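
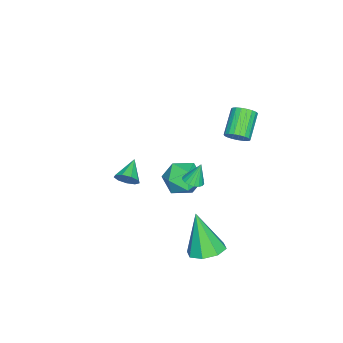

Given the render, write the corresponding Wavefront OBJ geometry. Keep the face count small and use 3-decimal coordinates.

v -1.887 1.817 1.938
v -1.55 1.56 2.348
v -2.695 1.467 3.233
v -3.033 1.723 2.822
v -1.526 1.798 2.404
v -2.671 1.705 3.288
v -1.565 2.039 2.379
v -2.71 1.946 3.263
v -1.659 2.242 2.278
v -2.805 2.148 3.162
v -1.794 2.371 2.118
v -2.939 2.277 3.002
v -1.944 2.404 1.927
v -3.089 2.311 2.811
v -2.084 2.336 1.738
v -3.23 2.242 2.622
v -2.191 2.178 1.583
v -3.336 2.084 2.468
v -2.245 1.957 1.49
v -3.39 1.864 2.374
v -2.237 1.712 1.474
v -3.382 1.619 2.359
v -2.169 1.486 1.539
v -3.314 1.392 2.423
v -2.052 1.316 1.672
v -3.197 1.223 2.556
v -1.907 1.233 1.851
v -3.052 1.14 2.736
v -1.758 1.251 2.046
v -2.903 1.158 2.93
v -1.632 1.367 2.221
v -2.777 1.274 3.106
v -1.673 -3.297 -2.365
v -1.374 -3.375 -1.839
v -2.727 -3.363 -1.775
v -1.438 -2.968 -1.908
v -1.612 -2.716 -2.191
v -1.814 -2.735 -2.555
v -1.951 -3.017 -2.83
v -1.957 -3.43 -2.888
v -1.831 -3.781 -2.701
v -1.63 -3.905 -2.357
v -1.45 -3.745 -2.017
v 0.774 1.496 -3.721
v 1.252 2.185 -3.422
v 0.446 0.844 -1.699
v 0.589 2.333 -3.481
v 0.035 1.991 -3.681
v -0.087 1.359 -3.904
v 0.296 0.808 -4.021
v 0.958 0.659 -3.961
v 1.512 1.001 -3.761
v 1.634 1.633 -3.538
v -1.565 -0.064 -1.33
v -1.065 -0.06 -1.23
v -1.775 0.224 -0.29
v -1.105 0.153 -1.298
v -1.236 0.323 -1.371
v -1.432 0.416 -1.437
v -1.654 0.415 -1.481
v -1.859 0.318 -1.496
v -2.006 0.146 -1.477
v -2.065 -0.068 -1.43
v -2.025 -0.281 -1.363
v -1.894 -0.452 -1.289
v -1.698 -0.545 -1.224
v -1.476 -0.543 -1.179
v -1.271 -0.447 -1.165
v -1.124 -0.274 -1.183
v -3.474 -0.315 -2.838
v -2.999 -0.839 -2.103
v -3.641 -1.701 -3.717
v -3.166 -2.225 -2.982
v -4.097 -1.843 -2.816
v -3.994 -0.986 -2.273
v -2.646 -1.554 -3.547
v -2.543 -0.697 -3.004
v -2.487 -1.604 -2.541
v -3.384 -1.783 -2.089
v -3.256 -0.757 -3.731
v -4.153 -0.936 -3.279
f 2 1 5
f 2 5 3
f 3 5 6
f 3 6 4
f 5 1 7
f 5 7 6
f 6 7 8
f 6 8 4
f 7 1 9
f 7 9 8
f 8 9 10
f 8 10 4
f 9 1 11
f 9 11 10
f 10 11 12
f 10 12 4
f 11 1 13
f 11 13 12
f 12 13 14
f 12 14 4
f 13 1 15
f 13 15 14
f 14 15 16
f 14 16 4
f 15 1 17
f 15 17 16
f 16 17 18
f 16 18 4
f 17 1 19
f 17 19 18
f 18 19 20
f 18 20 4
f 19 1 21
f 19 21 20
f 20 21 22
f 20 22 4
f 21 1 23
f 21 23 22
f 22 23 24
f 22 24 4
f 23 1 25
f 23 25 24
f 24 25 26
f 24 26 4
f 25 1 27
f 25 27 26
f 26 27 28
f 26 28 4
f 27 1 29
f 27 29 28
f 28 29 30
f 28 30 4
f 29 1 31
f 29 31 30
f 30 31 32
f 30 32 4
f 31 1 2
f 31 2 32
f 32 2 3
f 32 3 4
f 34 33 36
f 34 36 35
f 36 33 37
f 36 37 35
f 37 33 38
f 37 38 35
f 38 33 39
f 38 39 35
f 39 33 40
f 39 40 35
f 40 33 41
f 40 41 35
f 41 33 42
f 41 42 35
f 42 33 43
f 42 43 35
f 43 33 34
f 43 34 35
f 45 44 47
f 45 47 46
f 47 44 48
f 47 48 46
f 48 44 49
f 48 49 46
f 49 44 50
f 49 50 46
f 50 44 51
f 50 51 46
f 51 44 52
f 51 52 46
f 52 44 53
f 52 53 46
f 53 44 45
f 53 45 46
f 55 54 57
f 55 57 56
f 57 54 58
f 57 58 56
f 58 54 59
f 58 59 56
f 59 54 60
f 59 60 56
f 60 54 61
f 60 61 56
f 61 54 62
f 61 62 56
f 62 54 63
f 62 63 56
f 63 54 64
f 63 64 56
f 64 54 65
f 64 65 56
f 65 54 66
f 65 66 56
f 66 54 67
f 66 67 56
f 67 54 68
f 67 68 56
f 68 54 69
f 68 69 56
f 69 54 55
f 69 55 56
f 70 81 75
f 70 75 71
f 70 71 77
f 70 77 80
f 70 80 81
f 71 75 79
f 75 81 74
f 81 80 72
f 80 77 76
f 77 71 78
f 73 79 74
f 73 74 72
f 73 72 76
f 73 76 78
f 73 78 79
f 74 79 75
f 72 74 81
f 76 72 80
f 78 76 77
f 79 78 71



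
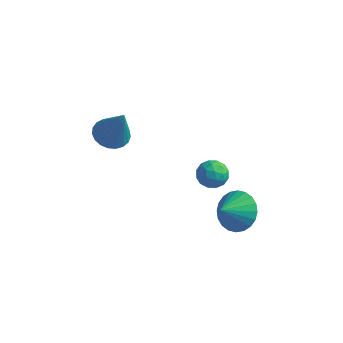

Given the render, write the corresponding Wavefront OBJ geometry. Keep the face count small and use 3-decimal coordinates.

v 0.687 -2.303 -0.965
v 1.322 -2.079 -0.696
v 1.238 -2.741 -1.904
v 1.873 -2.517 -1.635
v 1.514 -3.059 -1.313
v 1.174 -2.788 -0.733
v 1.386 -2.032 -1.867
v 1.046 -1.761 -1.287
v 1.755 -1.911 -1.254
v 1.834 -2.546 -0.912
v 0.726 -2.274 -1.688
v 0.805 -2.909 -1.346
v 0.956 -2.153 -0.748
v 1.604 -2.667 -1.852
v 1.393 -2.986 -1.663
v 1.767 -2.854 -1.505
v 0.869 -2.569 -0.769
v 1.242 -2.438 -0.612
v 1.355 -3.014 -0.974
v 1.318 -2.382 -1.988
v 1.691 -2.251 -1.831
v 0.793 -1.966 -1.095
v 1.167 -1.834 -0.937
v 1.205 -1.806 -1.626
v 1.584 -1.922 -0.918
v 1.908 -2.18 -1.47
v 1.621 -1.895 -1.606
v 1.421 -1.736 -1.265
v 1.63 -2.295 -0.717
v 1.954 -2.553 -1.269
v 1.743 -2.871 -1.08
v 1.543 -2.712 -0.738
v 1.885 -2.197 -1.045
v 0.606 -2.267 -1.331
v 0.93 -2.525 -1.883
v 1.017 -2.108 -1.862
v 0.817 -1.949 -1.52
v 0.652 -2.64 -1.13
v 0.976 -2.898 -1.682
v 1.139 -3.084 -1.335
v 0.939 -2.925 -0.994
v 0.675 -2.623 -1.555
v 2.388 -2.279 -3.427
v 2.804 -1.769 -2.66
v 2.092 -3.201 -2.653
v 2.432 -1.639 -2.646
v 2.054 -1.606 -2.752
v 1.726 -1.675 -2.96
v 1.5 -1.836 -3.239
v 1.408 -2.065 -3.546
v 1.466 -2.326 -3.836
v 1.664 -2.58 -4.063
v 1.972 -2.788 -4.193
v 2.344 -2.918 -4.207
v 2.722 -2.951 -4.102
v 3.05 -2.882 -3.894
v 3.276 -2.721 -3.615
v 3.368 -2.492 -3.307
v 3.31 -2.231 -3.017
v 3.112 -1.977 -2.79
v -2.762 -3.694 0.558
v -2.054 -3.932 0.22
v -1.978 -3.926 2.362
v -2.01 -3.595 0.245
v -2.097 -3.275 0.324
v -2.298 -3.027 0.443
v -2.58 -2.894 0.582
v -2.893 -2.9 0.718
v -3.183 -3.043 0.825
v -3.401 -3.299 0.887
v -3.507 -3.622 0.891
v -3.485 -3.958 0.838
v -3.338 -4.249 0.737
v -3.091 -4.443 0.605
v -2.787 -4.508 0.464
v -2.479 -4.432 0.34
v -2.219 -4.228 0.254
f 1 38 17
f 38 12 41
f 17 41 6
f 38 41 17
f 1 17 13
f 17 6 18
f 13 18 2
f 17 18 13
f 1 13 22
f 13 2 23
f 22 23 8
f 13 23 22
f 1 22 34
f 22 8 37
f 34 37 11
f 22 37 34
f 1 34 38
f 34 11 42
f 38 42 12
f 34 42 38
f 2 18 29
f 18 6 32
f 29 32 10
f 18 32 29
f 6 41 19
f 41 12 40
f 19 40 5
f 41 40 19
f 12 42 39
f 42 11 35
f 39 35 3
f 42 35 39
f 11 37 36
f 37 8 24
f 36 24 7
f 37 24 36
f 8 23 28
f 23 2 25
f 28 25 9
f 23 25 28
f 4 30 16
f 30 10 31
f 16 31 5
f 30 31 16
f 4 16 14
f 16 5 15
f 14 15 3
f 16 15 14
f 4 14 21
f 14 3 20
f 21 20 7
f 14 20 21
f 4 21 26
f 21 7 27
f 26 27 9
f 21 27 26
f 4 26 30
f 26 9 33
f 30 33 10
f 26 33 30
f 5 31 19
f 31 10 32
f 19 32 6
f 31 32 19
f 3 15 39
f 15 5 40
f 39 40 12
f 15 40 39
f 7 20 36
f 20 3 35
f 36 35 11
f 20 35 36
f 9 27 28
f 27 7 24
f 28 24 8
f 27 24 28
f 10 33 29
f 33 9 25
f 29 25 2
f 33 25 29
f 44 43 46
f 44 46 45
f 46 43 47
f 46 47 45
f 47 43 48
f 47 48 45
f 48 43 49
f 48 49 45
f 49 43 50
f 49 50 45
f 50 43 51
f 50 51 45
f 51 43 52
f 51 52 45
f 52 43 53
f 52 53 45
f 53 43 54
f 53 54 45
f 54 43 55
f 54 55 45
f 55 43 56
f 55 56 45
f 56 43 57
f 56 57 45
f 57 43 58
f 57 58 45
f 58 43 59
f 58 59 45
f 59 43 60
f 59 60 45
f 60 43 44
f 60 44 45
f 62 61 64
f 62 64 63
f 64 61 65
f 64 65 63
f 65 61 66
f 65 66 63
f 66 61 67
f 66 67 63
f 67 61 68
f 67 68 63
f 68 61 69
f 68 69 63
f 69 61 70
f 69 70 63
f 70 61 71
f 70 71 63
f 71 61 72
f 71 72 63
f 72 61 73
f 72 73 63
f 73 61 74
f 73 74 63
f 74 61 75
f 74 75 63
f 75 61 76
f 75 76 63
f 76 61 77
f 76 77 63
f 77 61 62
f 77 62 63



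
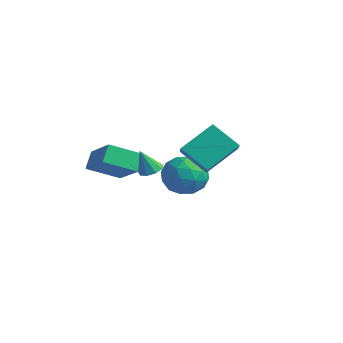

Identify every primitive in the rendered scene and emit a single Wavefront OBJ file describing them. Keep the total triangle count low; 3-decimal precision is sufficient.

v 4.018 -0.39 -0.802
v 2.825 -0.823 0.155
v 4.306 1.141 0.25
v 3.113 0.708 1.207
v 4.667 -0.908 -0.227
v 3.474 -1.341 0.73
v 4.955 0.623 0.825
v 3.762 0.19 1.782
v -1.033 3.358 -4.484
v -0.459 3.674 -3.506
v -1.041 1.546 -3.894
v -0.467 1.862 -2.916
v -1.584 2.198 -3.077
v -1.579 3.317 -3.442
v 0.079 1.903 -3.958
v 0.084 3.022 -4.323
v 0.229 2.775 -3.181
v -0.799 2.957 -2.636
v -0.701 2.263 -4.764
v -1.729 2.445 -4.219
v -0.745 3.675 -4.047
v -0.755 1.545 -3.353
v -1.412 1.742 -3.447
v -1.074 1.928 -2.873
v -1.404 3.465 -4.009
v -1.066 3.651 -3.434
v -1.728 2.783 -3.182
v -0.434 1.569 -3.966
v -0.096 1.755 -3.391
v -0.426 3.292 -4.527
v -0.088 3.478 -3.953
v 0.228 2.437 -4.218
v -0.003 3.332 -3.281
v -0.008 2.267 -2.934
v 0.313 2.291 -3.547
v 0.316 2.949 -3.762
v -0.607 3.439 -2.961
v -0.612 2.374 -2.614
v -1.269 2.572 -2.708
v -1.266 3.23 -2.923
v -0.203 2.911 -2.77
v -0.888 2.846 -4.786
v -0.893 1.781 -4.439
v -0.234 1.99 -4.477
v -0.231 2.648 -4.692
v -1.492 2.953 -4.466
v -1.497 1.888 -4.119
v -1.816 2.271 -3.638
v -1.813 2.929 -3.853
v -1.297 2.309 -4.63
v 1.054 -3.554 -0.243
v 0.711 -2.951 0.477
v -0.651 -3.145 -1.399
v -0.994 -2.541 -0.679
v 1.834 -2.279 -0.941
v 1.491 -1.675 -0.221
v 0.129 -1.869 -2.097
v -0.214 -1.266 -1.377
v 3.124 -2.673 -0.22
v 3.623 -2.482 -0.052
v 2.896 -3.067 0.9
v 3.358 -2.209 -0.01
v 2.983 -2.153 -0.066
v 2.675 -2.34 -0.195
v 2.576 -2.682 -0.335
v 2.734 -3.02 -0.422
v 3.075 -3.195 -0.415
v 3.438 -3.126 -0.316
v 3.655 -2.845 -0.173
f 2 4 1
f 5 2 1
f 1 4 3
f 3 5 1
f 2 8 4
f 6 2 5
f 6 8 2
f 4 8 3
f 7 5 3
f 3 8 7
f 7 6 5
f 8 6 7
f 9 46 25
f 46 20 49
f 25 49 14
f 46 49 25
f 9 25 21
f 25 14 26
f 21 26 10
f 25 26 21
f 9 21 30
f 21 10 31
f 30 31 16
f 21 31 30
f 9 30 42
f 30 16 45
f 42 45 19
f 30 45 42
f 9 42 46
f 42 19 50
f 46 50 20
f 42 50 46
f 10 26 37
f 26 14 40
f 37 40 18
f 26 40 37
f 14 49 27
f 49 20 48
f 27 48 13
f 49 48 27
f 20 50 47
f 50 19 43
f 47 43 11
f 50 43 47
f 19 45 44
f 45 16 32
f 44 32 15
f 45 32 44
f 16 31 36
f 31 10 33
f 36 33 17
f 31 33 36
f 12 38 24
f 38 18 39
f 24 39 13
f 38 39 24
f 12 24 22
f 24 13 23
f 22 23 11
f 24 23 22
f 12 22 29
f 22 11 28
f 29 28 15
f 22 28 29
f 12 29 34
f 29 15 35
f 34 35 17
f 29 35 34
f 12 34 38
f 34 17 41
f 38 41 18
f 34 41 38
f 13 39 27
f 39 18 40
f 27 40 14
f 39 40 27
f 11 23 47
f 23 13 48
f 47 48 20
f 23 48 47
f 15 28 44
f 28 11 43
f 44 43 19
f 28 43 44
f 17 35 36
f 35 15 32
f 36 32 16
f 35 32 36
f 18 41 37
f 41 17 33
f 37 33 10
f 41 33 37
f 52 54 51
f 55 52 51
f 51 54 53
f 53 55 51
f 52 58 54
f 56 52 55
f 56 58 52
f 54 58 53
f 57 55 53
f 53 58 57
f 57 56 55
f 58 56 57
f 60 59 62
f 60 62 61
f 62 59 63
f 62 63 61
f 63 59 64
f 63 64 61
f 64 59 65
f 64 65 61
f 65 59 66
f 65 66 61
f 66 59 67
f 66 67 61
f 67 59 68
f 67 68 61
f 68 59 69
f 68 69 61
f 69 59 60
f 69 60 61



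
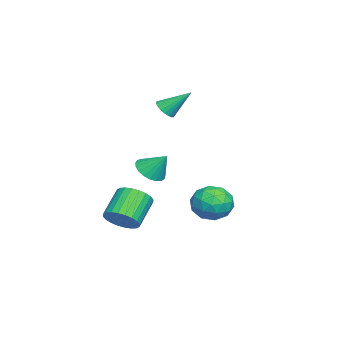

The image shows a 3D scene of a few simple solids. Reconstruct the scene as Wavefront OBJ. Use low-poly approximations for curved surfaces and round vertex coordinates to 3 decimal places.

v -2.614 -1.971 2.956
v -2.314 -2.334 3.374
v -2.686 -0.729 4.084
v -2.114 -2.213 3.254
v -2.002 -2.051 3.083
v -1.995 -1.874 2.889
v -2.095 -1.715 2.707
v -2.284 -1.599 2.568
v -2.531 -1.549 2.496
v -2.792 -1.571 2.503
v -3.022 -1.662 2.589
v -3.181 -1.807 2.738
v -3.243 -1.98 2.925
v -3.195 -2.152 3.117
v -3.047 -2.292 3.281
v -2.824 -2.377 3.389
v -2.565 -2.392 3.422
v 3.03 2.073 -1.155
v 3.73 2.278 -0.411
v 3.21 0.422 -0.869
v 3.91 0.627 -0.125
v 2.908 0.872 0.021
v 2.797 1.892 -0.156
v 4.143 0.808 -1.124
v 4.032 1.828 -1.301
v 4.417 1.496 -0.392
v 3.655 1.536 0.315
v 3.285 1.164 -1.595
v 2.523 1.204 -0.888
v 3.364 2.32 -0.808
v 3.576 0.38 -0.472
v 2.987 0.524 -0.386
v 3.398 0.644 0.051
v 2.816 2.093 -0.658
v 3.227 2.214 -0.221
v 2.745 1.388 0.033
v 3.713 0.486 -1.059
v 4.124 0.607 -0.622
v 3.542 2.056 -1.331
v 3.953 2.176 -0.894
v 4.195 1.312 -1.313
v 4.18 1.981 -0.36
v 4.285 1.011 -0.192
v 4.422 1.117 -0.779
v 4.357 1.717 -0.883
v 3.731 2.004 0.056
v 3.837 1.034 0.224
v 3.248 1.178 0.309
v 3.183 1.778 0.206
v 4.135 1.545 0.067
v 3.103 1.666 -1.504
v 3.209 0.696 -1.336
v 3.757 0.922 -1.486
v 3.692 1.522 -1.589
v 2.655 1.689 -1.088
v 2.76 0.719 -0.92
v 2.583 0.983 -0.397
v 2.518 1.583 -0.501
v 2.805 1.155 -1.347
v 2.041 -3.077 -2.603
v 2.576 -2.46 -2.201
v 1.314 -2.087 -1.094
v 0.779 -2.703 -1.497
v 2.417 -2.263 -2.449
v 1.155 -1.889 -1.343
v 2.201 -2.189 -2.721
v 0.938 -1.815 -1.614
v 1.961 -2.25 -2.975
v 0.698 -1.876 -1.868
v 1.732 -2.437 -3.172
v 0.47 -2.064 -2.066
v 1.551 -2.722 -3.283
v 0.288 -2.348 -2.176
v 1.444 -3.06 -3.29
v 0.182 -2.687 -2.183
v 1.429 -3.402 -3.193
v 0.166 -3.028 -2.086
v 1.506 -3.693 -3.006
v 0.244 -3.32 -1.899
v 1.665 -3.891 -2.757
v 0.403 -3.517 -1.651
v 1.882 -3.965 -2.486
v 0.619 -3.591 -1.379
v 2.122 -3.904 -2.232
v 0.859 -3.53 -1.125
v 2.35 -3.716 -2.034
v 1.088 -3.343 -0.928
v 2.532 -3.432 -1.924
v 1.269 -3.058 -0.817
v 2.638 -3.093 -1.917
v 1.376 -2.72 -0.81
v 2.654 -2.752 -2.014
v 1.391 -2.378 -0.907
v 0.568 -2.027 0.11
v 1.074 -2.6 0.458
v 0.812 -1.193 1.13
v 1.296 -2.42 0.257
v 1.392 -2.171 0.031
v 1.346 -1.898 -0.181
v 1.165 -1.647 -0.343
v 0.881 -1.462 -0.427
v 0.543 -1.374 -0.418
v 0.209 -1.399 -0.318
v -0.062 -1.533 -0.143
v -0.225 -1.752 0.075
v -0.25 -2.019 0.299
v -0.134 -2.287 0.49
v 0.103 -2.51 0.616
v 0.421 -2.65 0.654
v 0.765 -2.682 0.598
f 2 1 4
f 2 4 3
f 4 1 5
f 4 5 3
f 5 1 6
f 5 6 3
f 6 1 7
f 6 7 3
f 7 1 8
f 7 8 3
f 8 1 9
f 8 9 3
f 9 1 10
f 9 10 3
f 10 1 11
f 10 11 3
f 11 1 12
f 11 12 3
f 12 1 13
f 12 13 3
f 13 1 14
f 13 14 3
f 14 1 15
f 14 15 3
f 15 1 16
f 15 16 3
f 16 1 17
f 16 17 3
f 17 1 2
f 17 2 3
f 18 55 34
f 55 29 58
f 34 58 23
f 55 58 34
f 18 34 30
f 34 23 35
f 30 35 19
f 34 35 30
f 18 30 39
f 30 19 40
f 39 40 25
f 30 40 39
f 18 39 51
f 39 25 54
f 51 54 28
f 39 54 51
f 18 51 55
f 51 28 59
f 55 59 29
f 51 59 55
f 19 35 46
f 35 23 49
f 46 49 27
f 35 49 46
f 23 58 36
f 58 29 57
f 36 57 22
f 58 57 36
f 29 59 56
f 59 28 52
f 56 52 20
f 59 52 56
f 28 54 53
f 54 25 41
f 53 41 24
f 54 41 53
f 25 40 45
f 40 19 42
f 45 42 26
f 40 42 45
f 21 47 33
f 47 27 48
f 33 48 22
f 47 48 33
f 21 33 31
f 33 22 32
f 31 32 20
f 33 32 31
f 21 31 38
f 31 20 37
f 38 37 24
f 31 37 38
f 21 38 43
f 38 24 44
f 43 44 26
f 38 44 43
f 21 43 47
f 43 26 50
f 47 50 27
f 43 50 47
f 22 48 36
f 48 27 49
f 36 49 23
f 48 49 36
f 20 32 56
f 32 22 57
f 56 57 29
f 32 57 56
f 24 37 53
f 37 20 52
f 53 52 28
f 37 52 53
f 26 44 45
f 44 24 41
f 45 41 25
f 44 41 45
f 27 50 46
f 50 26 42
f 46 42 19
f 50 42 46
f 61 60 64
f 61 64 62
f 62 64 65
f 62 65 63
f 64 60 66
f 64 66 65
f 65 66 67
f 65 67 63
f 66 60 68
f 66 68 67
f 67 68 69
f 67 69 63
f 68 60 70
f 68 70 69
f 69 70 71
f 69 71 63
f 70 60 72
f 70 72 71
f 71 72 73
f 71 73 63
f 72 60 74
f 72 74 73
f 73 74 75
f 73 75 63
f 74 60 76
f 74 76 75
f 75 76 77
f 75 77 63
f 76 60 78
f 76 78 77
f 77 78 79
f 77 79 63
f 78 60 80
f 78 80 79
f 79 80 81
f 79 81 63
f 80 60 82
f 80 82 81
f 81 82 83
f 81 83 63
f 82 60 84
f 82 84 83
f 83 84 85
f 83 85 63
f 84 60 86
f 84 86 85
f 85 86 87
f 85 87 63
f 86 60 88
f 86 88 87
f 87 88 89
f 87 89 63
f 88 60 90
f 88 90 89
f 89 90 91
f 89 91 63
f 90 60 92
f 90 92 91
f 91 92 93
f 91 93 63
f 92 60 61
f 92 61 93
f 93 61 62
f 93 62 63
f 95 94 97
f 95 97 96
f 97 94 98
f 97 98 96
f 98 94 99
f 98 99 96
f 99 94 100
f 99 100 96
f 100 94 101
f 100 101 96
f 101 94 102
f 101 102 96
f 102 94 103
f 102 103 96
f 103 94 104
f 103 104 96
f 104 94 105
f 104 105 96
f 105 94 106
f 105 106 96
f 106 94 107
f 106 107 96
f 107 94 108
f 107 108 96
f 108 94 109
f 108 109 96
f 109 94 110
f 109 110 96
f 110 94 95
f 110 95 96



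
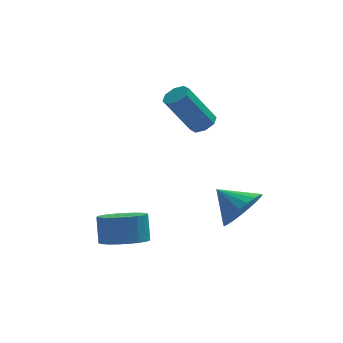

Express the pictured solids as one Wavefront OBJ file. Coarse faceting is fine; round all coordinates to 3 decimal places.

v -2.862 -2.21 -3.158
v -2.127 -2.7 -2.9
v -2.144 -2.18 -1.864
v -2.878 -1.69 -2.122
v -1.965 -2.389 -3.054
v -1.982 -1.869 -2.017
v -1.959 -2.047 -3.226
v -1.975 -1.527 -2.189
v -2.108 -1.734 -3.385
v -2.125 -1.213 -2.349
v -2.388 -1.502 -3.506
v -2.405 -0.982 -2.47
v -2.75 -1.393 -3.567
v -2.766 -0.873 -2.53
v -3.131 -1.426 -3.556
v -3.148 -0.905 -2.52
v -3.465 -1.594 -3.478
v -3.482 -1.073 -2.441
v -3.695 -1.868 -3.343
v -3.712 -1.348 -2.307
v -3.781 -2.202 -3.177
v -3.798 -1.682 -2.141
v -3.708 -2.537 -3.008
v -3.725 -2.017 -1.971
v -3.489 -2.816 -2.864
v -3.506 -2.295 -1.828
v -3.161 -2.99 -2.772
v -3.178 -2.469 -1.735
v -2.781 -3.029 -2.746
v -2.798 -2.508 -1.709
v -2.415 -2.926 -2.792
v -2.432 -2.406 -1.755
v 0.566 2.338 0.139
v 0.913 2.731 0.386
v -0.139 2.616 2.048
v -0.486 2.222 1.801
v 0.566 2.916 0.18
v -0.485 2.801 1.841
v 0.219 2.762 -0.051
v -0.832 2.647 1.611
v 0.075 2.36 -0.17
v -0.976 2.244 1.492
v 0.219 1.944 -0.108
v -0.833 1.829 1.554
v 0.565 1.759 0.099
v -0.486 1.644 1.76
v 0.912 1.913 0.329
v -0.139 1.798 1.991
v 1.056 2.316 0.448
v 0.005 2.2 2.11
v 1.523 -1.298 -2.434
v 2.137 -1.345 -1.634
v 0.657 -0.542 -1.726
v 2.276 -1.001 -1.831
v 2.285 -0.709 -2.132
v 2.162 -0.518 -2.485
v 1.929 -0.462 -2.83
v 1.625 -0.551 -3.106
v 1.304 -0.769 -3.266
v 1.02 -1.079 -3.282
v 0.824 -1.426 -3.152
v 0.748 -1.751 -2.897
v 0.806 -1.998 -2.562
v 0.988 -2.124 -2.205
v 1.263 -2.107 -1.888
v 1.582 -1.95 -1.665
v 1.891 -1.681 -1.575
f 2 1 5
f 2 5 3
f 3 5 6
f 3 6 4
f 5 1 7
f 5 7 6
f 6 7 8
f 6 8 4
f 7 1 9
f 7 9 8
f 8 9 10
f 8 10 4
f 9 1 11
f 9 11 10
f 10 11 12
f 10 12 4
f 11 1 13
f 11 13 12
f 12 13 14
f 12 14 4
f 13 1 15
f 13 15 14
f 14 15 16
f 14 16 4
f 15 1 17
f 15 17 16
f 16 17 18
f 16 18 4
f 17 1 19
f 17 19 18
f 18 19 20
f 18 20 4
f 19 1 21
f 19 21 20
f 20 21 22
f 20 22 4
f 21 1 23
f 21 23 22
f 22 23 24
f 22 24 4
f 23 1 25
f 23 25 24
f 24 25 26
f 24 26 4
f 25 1 27
f 25 27 26
f 26 27 28
f 26 28 4
f 27 1 29
f 27 29 28
f 28 29 30
f 28 30 4
f 29 1 31
f 29 31 30
f 30 31 32
f 30 32 4
f 31 1 2
f 31 2 32
f 32 2 3
f 32 3 4
f 34 33 37
f 34 37 35
f 35 37 38
f 35 38 36
f 37 33 39
f 37 39 38
f 38 39 40
f 38 40 36
f 39 33 41
f 39 41 40
f 40 41 42
f 40 42 36
f 41 33 43
f 41 43 42
f 42 43 44
f 42 44 36
f 43 33 45
f 43 45 44
f 44 45 46
f 44 46 36
f 45 33 47
f 45 47 46
f 46 47 48
f 46 48 36
f 47 33 49
f 47 49 48
f 48 49 50
f 48 50 36
f 49 33 34
f 49 34 50
f 50 34 35
f 50 35 36
f 52 51 54
f 52 54 53
f 54 51 55
f 54 55 53
f 55 51 56
f 55 56 53
f 56 51 57
f 56 57 53
f 57 51 58
f 57 58 53
f 58 51 59
f 58 59 53
f 59 51 60
f 59 60 53
f 60 51 61
f 60 61 53
f 61 51 62
f 61 62 53
f 62 51 63
f 62 63 53
f 63 51 64
f 63 64 53
f 64 51 65
f 64 65 53
f 65 51 66
f 65 66 53
f 66 51 67
f 66 67 53
f 67 51 52
f 67 52 53



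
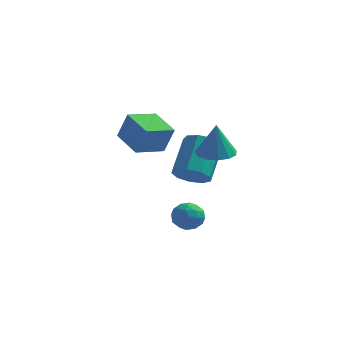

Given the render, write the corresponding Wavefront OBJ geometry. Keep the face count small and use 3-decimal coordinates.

v 3.86 0.011 2.022
v 4.719 -0.032 1.998
v 3.9 -0.091 3.618
v 4.606 0.439 2.031
v 4.257 0.773 2.061
v 3.782 0.866 2.079
v 3.332 0.687 2.079
v 3.049 0.294 2.06
v 3.024 -0.189 2.03
v 3.264 -0.608 1.997
v 3.694 -0.831 1.972
v 4.176 -0.786 1.963
v 4.558 -0.488 1.972
v 2.587 0.759 0.148
v 2.911 1.283 -0.452
v 2.937 2.805 0.892
v 2.613 2.281 1.492
v 2.323 1.304 -0.463
v 2.35 2.825 0.881
v 1.858 1.069 -0.188
v 1.885 2.591 1.155
v 1.735 0.69 0.244
v 1.762 2.211 1.587
v 2.01 0.343 0.631
v 2.036 1.864 1.975
v 2.555 0.191 0.793
v 2.581 1.712 2.136
v 3.114 0.305 0.653
v 3.141 1.826 1.996
v 3.427 0.631 0.276
v 3.454 2.153 1.62
v 3.347 1.018 -0.16
v 3.374 2.539 1.184
v -0.391 2.272 0.468
v 0.098 2.248 1.801
v -1.575 3.248 0.919
v -1.087 3.224 2.253
v 0.487 3.476 0.167
v 0.975 3.452 1.501
v -0.698 4.452 0.619
v -0.209 4.428 1.952
v 2.111 2.158 -3.294
v 2.504 2.324 -2.643
v 1.796 1.036 -2.817
v 2.189 1.202 -2.166
v 1.533 1.585 -2.333
v 1.727 2.279 -2.628
v 2.573 1.081 -2.832
v 2.767 1.775 -3.127
v 2.789 1.659 -2.358
v 2.147 1.971 -2.049
v 2.153 1.389 -3.411
v 1.511 1.701 -3.102
v 2.335 2.339 -3.011
v 1.965 1.021 -2.449
v 1.579 1.246 -2.547
v 1.81 1.344 -2.165
v 1.878 2.313 -3.001
v 2.109 2.411 -2.619
v 1.539 1.976 -2.437
v 2.191 0.949 -2.841
v 2.422 1.047 -2.459
v 2.49 2.016 -3.295
v 2.721 2.114 -2.913
v 2.761 1.384 -3.023
v 2.734 2.046 -2.46
v 2.549 1.387 -2.18
v 2.774 1.316 -2.571
v 2.889 1.723 -2.745
v 2.356 2.229 -2.279
v 2.171 1.57 -1.999
v 1.785 1.795 -2.097
v 1.899 2.203 -2.27
v 2.524 1.838 -2.111
v 2.129 1.79 -3.461
v 1.944 1.131 -3.181
v 2.401 1.157 -3.19
v 2.515 1.565 -3.363
v 1.751 1.973 -3.28
v 1.566 1.314 -3
v 1.411 1.637 -2.715
v 1.526 2.044 -2.889
v 1.776 1.522 -3.349
f 2 1 4
f 2 4 3
f 4 1 5
f 4 5 3
f 5 1 6
f 5 6 3
f 6 1 7
f 6 7 3
f 7 1 8
f 7 8 3
f 8 1 9
f 8 9 3
f 9 1 10
f 9 10 3
f 10 1 11
f 10 11 3
f 11 1 12
f 11 12 3
f 12 1 13
f 12 13 3
f 13 1 2
f 13 2 3
f 15 14 18
f 15 18 16
f 16 18 19
f 16 19 17
f 18 14 20
f 18 20 19
f 19 20 21
f 19 21 17
f 20 14 22
f 20 22 21
f 21 22 23
f 21 23 17
f 22 14 24
f 22 24 23
f 23 24 25
f 23 25 17
f 24 14 26
f 24 26 25
f 25 26 27
f 25 27 17
f 26 14 28
f 26 28 27
f 27 28 29
f 27 29 17
f 28 14 30
f 28 30 29
f 29 30 31
f 29 31 17
f 30 14 32
f 30 32 31
f 31 32 33
f 31 33 17
f 32 14 15
f 32 15 33
f 33 15 16
f 33 16 17
f 35 37 34
f 38 35 34
f 34 37 36
f 36 38 34
f 35 41 37
f 39 35 38
f 39 41 35
f 37 41 36
f 40 38 36
f 36 41 40
f 40 39 38
f 41 39 40
f 42 79 58
f 79 53 82
f 58 82 47
f 79 82 58
f 42 58 54
f 58 47 59
f 54 59 43
f 58 59 54
f 42 54 63
f 54 43 64
f 63 64 49
f 54 64 63
f 42 63 75
f 63 49 78
f 75 78 52
f 63 78 75
f 42 75 79
f 75 52 83
f 79 83 53
f 75 83 79
f 43 59 70
f 59 47 73
f 70 73 51
f 59 73 70
f 47 82 60
f 82 53 81
f 60 81 46
f 82 81 60
f 53 83 80
f 83 52 76
f 80 76 44
f 83 76 80
f 52 78 77
f 78 49 65
f 77 65 48
f 78 65 77
f 49 64 69
f 64 43 66
f 69 66 50
f 64 66 69
f 45 71 57
f 71 51 72
f 57 72 46
f 71 72 57
f 45 57 55
f 57 46 56
f 55 56 44
f 57 56 55
f 45 55 62
f 55 44 61
f 62 61 48
f 55 61 62
f 45 62 67
f 62 48 68
f 67 68 50
f 62 68 67
f 45 67 71
f 67 50 74
f 71 74 51
f 67 74 71
f 46 72 60
f 72 51 73
f 60 73 47
f 72 73 60
f 44 56 80
f 56 46 81
f 80 81 53
f 56 81 80
f 48 61 77
f 61 44 76
f 77 76 52
f 61 76 77
f 50 68 69
f 68 48 65
f 69 65 49
f 68 65 69
f 51 74 70
f 74 50 66
f 70 66 43
f 74 66 70



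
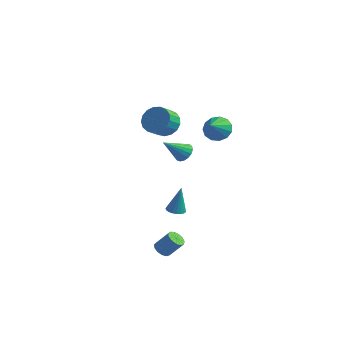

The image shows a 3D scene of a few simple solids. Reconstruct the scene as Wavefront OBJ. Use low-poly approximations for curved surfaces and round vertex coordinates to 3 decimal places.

v -1.13 2.391 1.689
v -0.178 2.425 1.869
v -0.277 1.482 2.572
v -1.23 1.449 2.391
v -0.363 2.692 2.201
v -0.463 1.749 2.903
v -0.724 2.89 2.415
v -0.824 1.947 3.118
v -1.178 2.973 2.463
v -1.278 2.031 3.166
v -1.621 2.924 2.334
v -1.721 1.981 3.036
v -1.952 2.753 2.057
v -2.052 1.81 2.759
v -2.094 2.498 1.695
v -2.194 1.556 2.398
v -2.016 2.22 1.332
v -2.116 1.277 2.035
v -1.734 1.98 1.051
v -1.834 1.037 1.753
v -1.314 1.835 0.916
v -1.414 0.892 1.618
v -0.852 1.817 0.958
v -0.952 0.875 1.66
v -0.454 1.931 1.167
v -0.554 0.988 1.87
v -0.21 2.15 1.496
v -0.31 1.207 2.198
v 2.778 -2.591 -1.718
v 3.135 -3.035 -1.683
v 2.962 -2.309 -0.022
v 3.283 -2.856 -1.729
v 3.344 -2.631 -1.773
v 3.308 -2.399 -1.808
v 3.179 -2.201 -1.827
v 2.982 -2.07 -1.827
v 2.749 -2.029 -1.809
v 2.521 -2.086 -1.775
v 2.338 -2.229 -1.731
v 2.231 -2.436 -1.685
v 2.218 -2.669 -1.645
v 2.303 -2.889 -1.618
v 2.469 -3.057 -1.607
v 2.689 -3.145 -1.617
v 2.924 -3.137 -1.643
v -1.275 4.544 -1.887
v -0.904 4.851 -1.365
v -2.005 3.396 -0.693
v -1.195 5.027 -1.373
v -1.504 5.093 -1.499
v -1.76 5.033 -1.714
v -1.905 4.861 -1.968
v -1.906 4.616 -2.204
v -1.762 4.355 -2.367
v -1.507 4.137 -2.42
v -1.198 4.012 -2.351
v -0.907 4.01 -2.176
v -0.7 4.129 -1.934
v -0.625 4.344 -1.682
v -0.699 4.604 -1.476
v 2.713 -3.867 -4.264
v 3.018 -4.343 -4.339
v 3.752 -4.028 -3.352
v 3.447 -3.553 -3.276
v 3.159 -4.115 -4.517
v 3.894 -3.801 -3.529
v 3.159 -3.809 -4.614
v 3.893 -3.495 -3.626
v 3.017 -3.521 -4.6
v 3.751 -3.207 -3.612
v 2.778 -3.343 -4.479
v 3.512 -3.029 -3.492
v 2.519 -3.332 -4.29
v 3.253 -3.017 -3.302
v 2.321 -3.49 -4.092
v 3.055 -3.176 -3.105
v 2.248 -3.768 -3.949
v 2.982 -3.454 -2.962
v 2.322 -4.078 -3.906
v 3.056 -3.763 -2.919
v 2.521 -4.32 -3.976
v 3.255 -4.006 -2.989
v 2.78 -4.419 -4.138
v 3.514 -4.105 -3.15
v 3.128 1.15 3.098
v 3.988 1.276 3.057
v 3.332 0.03 3.962
v 3.827 1.54 3.438
v 3.445 1.681 3.71
v 2.962 1.653 3.789
v 2.531 1.465 3.648
v 2.29 1.178 3.332
v 2.315 0.882 2.942
v 2.598 0.671 2.602
v 3.049 0.612 2.419
v 3.525 0.724 2.451
v 3.875 0.972 2.689
f 2 1 5
f 2 5 3
f 3 5 6
f 3 6 4
f 5 1 7
f 5 7 6
f 6 7 8
f 6 8 4
f 7 1 9
f 7 9 8
f 8 9 10
f 8 10 4
f 9 1 11
f 9 11 10
f 10 11 12
f 10 12 4
f 11 1 13
f 11 13 12
f 12 13 14
f 12 14 4
f 13 1 15
f 13 15 14
f 14 15 16
f 14 16 4
f 15 1 17
f 15 17 16
f 16 17 18
f 16 18 4
f 17 1 19
f 17 19 18
f 18 19 20
f 18 20 4
f 19 1 21
f 19 21 20
f 20 21 22
f 20 22 4
f 21 1 23
f 21 23 22
f 22 23 24
f 22 24 4
f 23 1 25
f 23 25 24
f 24 25 26
f 24 26 4
f 25 1 27
f 25 27 26
f 26 27 28
f 26 28 4
f 27 1 2
f 27 2 28
f 28 2 3
f 28 3 4
f 30 29 32
f 30 32 31
f 32 29 33
f 32 33 31
f 33 29 34
f 33 34 31
f 34 29 35
f 34 35 31
f 35 29 36
f 35 36 31
f 36 29 37
f 36 37 31
f 37 29 38
f 37 38 31
f 38 29 39
f 38 39 31
f 39 29 40
f 39 40 31
f 40 29 41
f 40 41 31
f 41 29 42
f 41 42 31
f 42 29 43
f 42 43 31
f 43 29 44
f 43 44 31
f 44 29 45
f 44 45 31
f 45 29 30
f 45 30 31
f 47 46 49
f 47 49 48
f 49 46 50
f 49 50 48
f 50 46 51
f 50 51 48
f 51 46 52
f 51 52 48
f 52 46 53
f 52 53 48
f 53 46 54
f 53 54 48
f 54 46 55
f 54 55 48
f 55 46 56
f 55 56 48
f 56 46 57
f 56 57 48
f 57 46 58
f 57 58 48
f 58 46 59
f 58 59 48
f 59 46 60
f 59 60 48
f 60 46 47
f 60 47 48
f 62 61 65
f 62 65 63
f 63 65 66
f 63 66 64
f 65 61 67
f 65 67 66
f 66 67 68
f 66 68 64
f 67 61 69
f 67 69 68
f 68 69 70
f 68 70 64
f 69 61 71
f 69 71 70
f 70 71 72
f 70 72 64
f 71 61 73
f 71 73 72
f 72 73 74
f 72 74 64
f 73 61 75
f 73 75 74
f 74 75 76
f 74 76 64
f 75 61 77
f 75 77 76
f 76 77 78
f 76 78 64
f 77 61 79
f 77 79 78
f 78 79 80
f 78 80 64
f 79 61 81
f 79 81 80
f 80 81 82
f 80 82 64
f 81 61 83
f 81 83 82
f 82 83 84
f 82 84 64
f 83 61 62
f 83 62 84
f 84 62 63
f 84 63 64
f 86 85 88
f 86 88 87
f 88 85 89
f 88 89 87
f 89 85 90
f 89 90 87
f 90 85 91
f 90 91 87
f 91 85 92
f 91 92 87
f 92 85 93
f 92 93 87
f 93 85 94
f 93 94 87
f 94 85 95
f 94 95 87
f 95 85 96
f 95 96 87
f 96 85 97
f 96 97 87
f 97 85 86
f 97 86 87



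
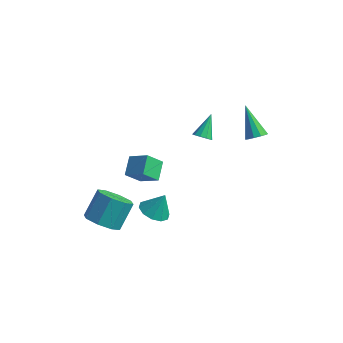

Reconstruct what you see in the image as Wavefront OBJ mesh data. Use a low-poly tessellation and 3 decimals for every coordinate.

v -2.318 -2.285 -0.6
v -1.2 -2.34 0.082
v -2.608 -1.264 -0.041
v -1.491 -1.318 0.64
v -1.749 -1.642 -1.48
v -0.632 -1.696 -0.799
v -2.04 -0.62 -0.922
v -0.922 -0.675 -0.24
v -2.827 -3.934 -3.576
v -2.238 -3.332 -4.219
v -2.063 -2.144 -2.947
v -2.653 -2.746 -2.304
v -3.029 -3.16 -4.272
v -2.855 -1.972 -2.999
v -3.702 -3.442 -3.917
v -3.528 -2.253 -2.644
v -3.862 -4.012 -3.362
v -3.688 -2.823 -2.09
v -3.417 -4.536 -2.933
v -3.242 -3.348 -1.661
v -2.625 -4.708 -2.881
v -2.451 -3.52 -1.608
v -1.952 -4.427 -3.236
v -1.778 -3.238 -1.963
v -1.792 -3.857 -3.79
v -1.618 -2.668 -2.518
v 0.799 0.467 1.726
v 1.172 0.212 2.038
v 0.741 1.593 2.714
v 1.338 0.412 1.819
v 1.297 0.634 1.564
v 1.066 0.791 1.371
v 0.733 0.825 1.314
v 0.425 0.722 1.413
v 0.259 0.521 1.632
v 0.3 0.3 1.887
v 0.531 0.142 2.08
v 0.864 0.108 2.138
v 2.648 3.23 0.175
v 3.014 2.983 0.624
v 1.492 4.15 1.625
v 3.163 3.328 0.523
v 3.115 3.636 0.29
v 2.889 3.788 0.012
v 2.57 3.728 -0.203
v 2.281 3.477 -0.274
v 2.132 3.131 -0.173
v 2.18 2.824 0.06
v 2.406 2.671 0.338
v 2.725 2.732 0.553
v -0.813 -1.882 -3.466
v -0.142 -1.435 -3.866
v -0.387 -1.438 -2.254
v -0.581 -1.095 -3.836
v -1.109 -1.055 -3.665
v -1.524 -1.331 -3.418
v -1.667 -1.818 -3.19
v -1.485 -2.328 -3.067
v -1.046 -2.669 -3.097
v -0.518 -2.708 -3.268
v -0.103 -2.432 -3.515
v 0.041 -1.946 -3.743
f 2 4 1
f 5 2 1
f 1 4 3
f 3 5 1
f 2 8 4
f 6 2 5
f 6 8 2
f 4 8 3
f 7 5 3
f 3 8 7
f 7 6 5
f 8 6 7
f 10 9 13
f 10 13 11
f 11 13 14
f 11 14 12
f 13 9 15
f 13 15 14
f 14 15 16
f 14 16 12
f 15 9 17
f 15 17 16
f 16 17 18
f 16 18 12
f 17 9 19
f 17 19 18
f 18 19 20
f 18 20 12
f 19 9 21
f 19 21 20
f 20 21 22
f 20 22 12
f 21 9 23
f 21 23 22
f 22 23 24
f 22 24 12
f 23 9 25
f 23 25 24
f 24 25 26
f 24 26 12
f 25 9 10
f 25 10 26
f 26 10 11
f 26 11 12
f 28 27 30
f 28 30 29
f 30 27 31
f 30 31 29
f 31 27 32
f 31 32 29
f 32 27 33
f 32 33 29
f 33 27 34
f 33 34 29
f 34 27 35
f 34 35 29
f 35 27 36
f 35 36 29
f 36 27 37
f 36 37 29
f 37 27 38
f 37 38 29
f 38 27 28
f 38 28 29
f 40 39 42
f 40 42 41
f 42 39 43
f 42 43 41
f 43 39 44
f 43 44 41
f 44 39 45
f 44 45 41
f 45 39 46
f 45 46 41
f 46 39 47
f 46 47 41
f 47 39 48
f 47 48 41
f 48 39 49
f 48 49 41
f 49 39 50
f 49 50 41
f 50 39 40
f 50 40 41
f 52 51 54
f 52 54 53
f 54 51 55
f 54 55 53
f 55 51 56
f 55 56 53
f 56 51 57
f 56 57 53
f 57 51 58
f 57 58 53
f 58 51 59
f 58 59 53
f 59 51 60
f 59 60 53
f 60 51 61
f 60 61 53
f 61 51 62
f 61 62 53
f 62 51 52
f 62 52 53



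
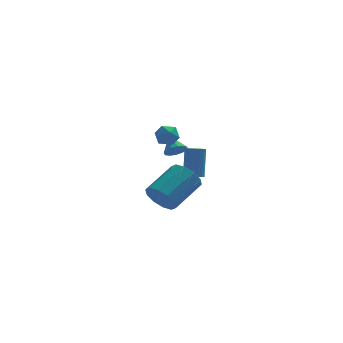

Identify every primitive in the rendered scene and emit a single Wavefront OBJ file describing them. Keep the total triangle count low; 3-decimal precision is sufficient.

v 2.843 2.011 -0.405
v 3.329 2.279 -0.573
v 3.523 3.016 1.156
v 3.037 2.749 1.325
v 3.146 2.453 -0.627
v 3.34 3.19 1.102
v 2.903 2.539 -0.637
v 3.097 3.277 1.092
v 2.649 2.521 -0.6
v 2.842 3.259 1.129
v 2.432 2.402 -0.525
v 2.626 3.14 1.204
v 2.297 2.206 -0.426
v 2.491 2.943 1.303
v 2.27 1.971 -0.323
v 2.464 2.708 1.406
v 2.357 1.744 -0.236
v 2.551 2.481 1.493
v 2.54 1.57 -0.182
v 2.734 2.307 1.547
v 2.783 1.483 -0.172
v 2.977 2.221 1.557
v 3.038 1.501 -0.209
v 3.231 2.239 1.52
v 3.254 1.62 -0.284
v 3.448 2.358 1.445
v 3.389 1.817 -0.383
v 3.583 2.554 1.346
v 3.416 2.052 -0.486
v 3.61 2.789 1.243
v 0.852 2.714 2.667
v 1.392 2.871 2.16
v 1.528 1.789 3.1
v 2.068 1.946 2.593
v 1.934 2.425 3.164
v 1.516 2.997 2.896
v 1.404 1.663 2.364
v 0.986 2.235 2.096
v 1.733 2.221 1.973
v 2.06 2.693 2.467
v 0.86 1.967 2.793
v 1.187 2.439 3.287
v 2.092 3.522 0.874
v 2.555 3.907 0.556
v 1.848 4.438 1.626
v 2.222 3.966 0.376
v 1.848 3.885 0.353
v 1.552 3.688 0.496
v 1.427 3.439 0.759
v 1.514 3.216 1.058
v 1.784 3.09 1.299
v 2.152 3.102 1.405
v 2.501 3.247 1.342
v 2.721 3.479 1.131
v 2.74 3.725 0.838
v 0.334 -3.504 0.877
v 1.034 -3.997 0.422
v 2.526 -2.77 1.388
v 1.826 -2.276 1.843
v 0.878 -3.534 0.075
v 2.371 -2.307 1.041
v 0.514 -3.06 0.034
v 2.007 -1.832 1
v 0.082 -2.754 0.315
v 1.574 -1.527 1.281
v -0.255 -2.736 0.811
v 1.237 -1.508 1.777
v -0.366 -3.01 1.332
v 1.126 -1.783 2.298
v -0.211 -3.473 1.679
v 1.282 -2.246 2.645
v 0.153 -3.948 1.72
v 1.646 -2.72 2.686
v 0.586 -4.253 1.439
v 2.078 -3.026 2.405
v 0.923 -4.272 0.943
v 2.415 -3.044 1.909
f 2 1 5
f 2 5 3
f 3 5 6
f 3 6 4
f 5 1 7
f 5 7 6
f 6 7 8
f 6 8 4
f 7 1 9
f 7 9 8
f 8 9 10
f 8 10 4
f 9 1 11
f 9 11 10
f 10 11 12
f 10 12 4
f 11 1 13
f 11 13 12
f 12 13 14
f 12 14 4
f 13 1 15
f 13 15 14
f 14 15 16
f 14 16 4
f 15 1 17
f 15 17 16
f 16 17 18
f 16 18 4
f 17 1 19
f 17 19 18
f 18 19 20
f 18 20 4
f 19 1 21
f 19 21 20
f 20 21 22
f 20 22 4
f 21 1 23
f 21 23 22
f 22 23 24
f 22 24 4
f 23 1 25
f 23 25 24
f 24 25 26
f 24 26 4
f 25 1 27
f 25 27 26
f 26 27 28
f 26 28 4
f 27 1 29
f 27 29 28
f 28 29 30
f 28 30 4
f 29 1 2
f 29 2 30
f 30 2 3
f 30 3 4
f 31 42 36
f 31 36 32
f 31 32 38
f 31 38 41
f 31 41 42
f 32 36 40
f 36 42 35
f 42 41 33
f 41 38 37
f 38 32 39
f 34 40 35
f 34 35 33
f 34 33 37
f 34 37 39
f 34 39 40
f 35 40 36
f 33 35 42
f 37 33 41
f 39 37 38
f 40 39 32
f 44 43 46
f 44 46 45
f 46 43 47
f 46 47 45
f 47 43 48
f 47 48 45
f 48 43 49
f 48 49 45
f 49 43 50
f 49 50 45
f 50 43 51
f 50 51 45
f 51 43 52
f 51 52 45
f 52 43 53
f 52 53 45
f 53 43 54
f 53 54 45
f 54 43 55
f 54 55 45
f 55 43 44
f 55 44 45
f 57 56 60
f 57 60 58
f 58 60 61
f 58 61 59
f 60 56 62
f 60 62 61
f 61 62 63
f 61 63 59
f 62 56 64
f 62 64 63
f 63 64 65
f 63 65 59
f 64 56 66
f 64 66 65
f 65 66 67
f 65 67 59
f 66 56 68
f 66 68 67
f 67 68 69
f 67 69 59
f 68 56 70
f 68 70 69
f 69 70 71
f 69 71 59
f 70 56 72
f 70 72 71
f 71 72 73
f 71 73 59
f 72 56 74
f 72 74 73
f 73 74 75
f 73 75 59
f 74 56 76
f 74 76 75
f 75 76 77
f 75 77 59
f 76 56 57
f 76 57 77
f 77 57 58
f 77 58 59



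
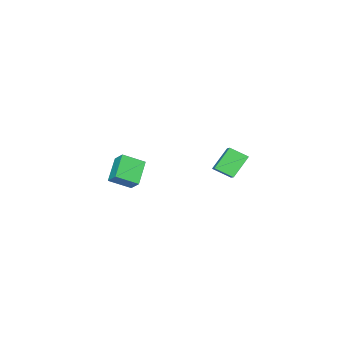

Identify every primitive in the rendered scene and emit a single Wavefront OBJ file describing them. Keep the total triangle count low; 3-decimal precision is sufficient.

v -3.854 -3.51 -2.969
v -3.042 -4.258 -2.384
v -3.682 -2.89 -2.414
v -2.87 -3.638 -1.829
v -2.77 -3.022 -3.851
v -1.958 -3.77 -3.266
v -2.598 -2.402 -3.296
v -1.786 -3.15 -2.711
v -3.985 2.799 -0.322
v -3.601 2.017 0.148
v -3.27 3.488 0.238
v -2.885 2.706 0.708
v -3.075 2.654 -1.308
v -2.69 1.872 -0.838
v -2.359 3.343 -0.748
v -1.975 2.561 -0.278
f 2 4 1
f 5 2 1
f 1 4 3
f 3 5 1
f 2 8 4
f 6 2 5
f 6 8 2
f 4 8 3
f 7 5 3
f 3 8 7
f 7 6 5
f 8 6 7
f 10 12 9
f 13 10 9
f 9 12 11
f 11 13 9
f 10 16 12
f 14 10 13
f 14 16 10
f 12 16 11
f 15 13 11
f 11 16 15
f 15 14 13
f 16 14 15



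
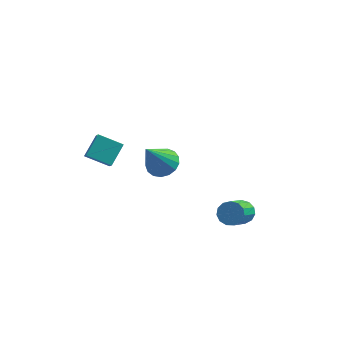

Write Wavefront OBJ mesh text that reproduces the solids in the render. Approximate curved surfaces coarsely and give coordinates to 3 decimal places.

v 2.612 2.183 -4.624
v 3.158 2.36 -4.321
v 2.975 0.795 -3.073
v 2.428 0.617 -3.376
v 2.884 2.53 -4.147
v 2.701 0.965 -2.9
v 2.524 2.59 -4.125
v 2.341 1.025 -2.878
v 2.191 2.521 -4.261
v 2.008 0.956 -3.014
v 1.992 2.344 -4.513
v 1.809 0.779 -3.265
v 1.989 2.116 -4.799
v 1.806 0.55 -3.551
v 2.184 1.909 -5.03
v 2.001 0.344 -3.782
v 2.515 1.789 -5.132
v 2.332 0.224 -3.884
v 2.876 1.794 -5.073
v 2.693 0.229 -3.825
v 3.154 1.922 -4.871
v 2.971 0.357 -3.623
v 3.259 2.133 -4.59
v 3.076 0.568 -3.343
v -1.655 4.305 -3.716
v -0.93 4.572 -3.34
v -2.185 3.275 -1.964
v -1.202 4.867 -3.249
v -1.578 5.033 -3.265
v -1.972 5.032 -3.385
v -2.294 4.865 -3.58
v -2.469 4.569 -3.807
v -2.457 4.213 -4.013
v -2.262 3.878 -4.15
v -1.928 3.64 -4.189
v -1.531 3.555 -4.119
v -1.163 3.642 -3.957
v -0.908 3.88 -3.739
v -0.823 4.216 -3.517
v -4.415 0.908 -0.976
v -4.149 0.368 -0.418
v -4.113 1.848 -0.211
v -3.847 1.309 0.347
v -3.253 0.951 -1.487
v -2.987 0.412 -0.929
v -2.951 1.892 -0.722
v -2.685 1.352 -0.164
f 2 1 5
f 2 5 3
f 3 5 6
f 3 6 4
f 5 1 7
f 5 7 6
f 6 7 8
f 6 8 4
f 7 1 9
f 7 9 8
f 8 9 10
f 8 10 4
f 9 1 11
f 9 11 10
f 10 11 12
f 10 12 4
f 11 1 13
f 11 13 12
f 12 13 14
f 12 14 4
f 13 1 15
f 13 15 14
f 14 15 16
f 14 16 4
f 15 1 17
f 15 17 16
f 16 17 18
f 16 18 4
f 17 1 19
f 17 19 18
f 18 19 20
f 18 20 4
f 19 1 21
f 19 21 20
f 20 21 22
f 20 22 4
f 21 1 23
f 21 23 22
f 22 23 24
f 22 24 4
f 23 1 2
f 23 2 24
f 24 2 3
f 24 3 4
f 26 25 28
f 26 28 27
f 28 25 29
f 28 29 27
f 29 25 30
f 29 30 27
f 30 25 31
f 30 31 27
f 31 25 32
f 31 32 27
f 32 25 33
f 32 33 27
f 33 25 34
f 33 34 27
f 34 25 35
f 34 35 27
f 35 25 36
f 35 36 27
f 36 25 37
f 36 37 27
f 37 25 38
f 37 38 27
f 38 25 39
f 38 39 27
f 39 25 26
f 39 26 27
f 41 43 40
f 44 41 40
f 40 43 42
f 42 44 40
f 41 47 43
f 45 41 44
f 45 47 41
f 43 47 42
f 46 44 42
f 42 47 46
f 46 45 44
f 47 45 46



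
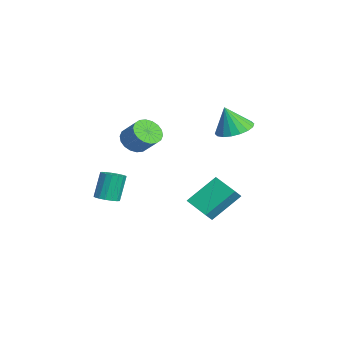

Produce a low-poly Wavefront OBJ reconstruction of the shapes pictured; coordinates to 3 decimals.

v 2.134 -2.491 2.039
v 2.571 -2.128 1.407
v 3.363 -1.546 2.288
v 2.926 -1.909 2.921
v 2.301 -1.873 1.481
v 3.093 -1.291 2.362
v 1.999 -1.74 1.665
v 2.791 -1.158 2.546
v 1.723 -1.756 1.924
v 2.515 -1.174 2.805
v 1.529 -1.918 2.205
v 2.321 -1.336 3.086
v 1.454 -2.193 2.454
v 2.246 -1.611 3.335
v 1.514 -2.527 2.62
v 2.307 -1.945 3.501
v 1.697 -2.854 2.672
v 2.489 -2.272 3.553
v 1.967 -3.109 2.598
v 2.759 -2.527 3.479
v 2.269 -3.242 2.414
v 3.061 -2.66 3.295
v 2.545 -3.226 2.155
v 3.337 -2.644 3.036
v 2.739 -3.064 1.874
v 3.531 -2.482 2.755
v 2.814 -2.789 1.625
v 3.606 -2.207 2.506
v 2.753 -2.455 1.459
v 3.546 -1.873 2.34
v 1.618 -3.858 -2.205
v 2.259 -3.679 -2.067
v 1.824 -3.282 -0.558
v 1.182 -3.462 -0.695
v 2.123 -3.404 -2.178
v 1.688 -3.008 -0.669
v 1.872 -3.234 -2.295
v 1.437 -2.838 -0.786
v 1.562 -3.207 -2.392
v 1.127 -2.81 -0.882
v 1.265 -3.329 -2.445
v 0.83 -2.932 -0.936
v 1.049 -3.572 -2.444
v 0.614 -3.176 -0.934
v 0.963 -3.881 -2.387
v 0.528 -3.484 -0.878
v 1.027 -4.184 -2.289
v 0.592 -3.788 -0.78
v 1.226 -4.413 -2.172
v 0.791 -4.017 -0.662
v 1.515 -4.515 -2.062
v 1.08 -4.119 -0.552
v 1.827 -4.466 -1.985
v 1.392 -4.07 -0.475
v 2.092 -4.278 -1.958
v 1.657 -3.882 -0.448
v 2.247 -3.994 -1.987
v 1.812 -3.598 -0.478
v -0.363 0.83 -3.887
v -0.771 2.409 -2.455
v 0.953 1.627 -4.392
v 0.545 3.207 -2.961
v 0.095 0.433 -3.319
v -0.313 2.013 -1.888
v 1.411 1.231 -3.825
v 1.003 2.81 -2.393
v -0.425 2.991 1.501
v 0.336 2.279 1.258
v -0.435 2.449 3.059
v 0.587 2.661 1.392
v 0.637 3.108 1.548
v 0.477 3.532 1.694
v 0.138 3.849 1.802
v -0.312 3.996 1.851
v -0.785 3.943 1.83
v -1.186 3.703 1.744
v -1.437 3.321 1.609
v -1.488 2.874 1.454
v -1.328 2.45 1.307
v -0.989 2.133 1.199
v -0.539 1.986 1.151
v -0.066 2.038 1.172
f 2 1 5
f 2 5 3
f 3 5 6
f 3 6 4
f 5 1 7
f 5 7 6
f 6 7 8
f 6 8 4
f 7 1 9
f 7 9 8
f 8 9 10
f 8 10 4
f 9 1 11
f 9 11 10
f 10 11 12
f 10 12 4
f 11 1 13
f 11 13 12
f 12 13 14
f 12 14 4
f 13 1 15
f 13 15 14
f 14 15 16
f 14 16 4
f 15 1 17
f 15 17 16
f 16 17 18
f 16 18 4
f 17 1 19
f 17 19 18
f 18 19 20
f 18 20 4
f 19 1 21
f 19 21 20
f 20 21 22
f 20 22 4
f 21 1 23
f 21 23 22
f 22 23 24
f 22 24 4
f 23 1 25
f 23 25 24
f 24 25 26
f 24 26 4
f 25 1 27
f 25 27 26
f 26 27 28
f 26 28 4
f 27 1 29
f 27 29 28
f 28 29 30
f 28 30 4
f 29 1 2
f 29 2 30
f 30 2 3
f 30 3 4
f 32 31 35
f 32 35 33
f 33 35 36
f 33 36 34
f 35 31 37
f 35 37 36
f 36 37 38
f 36 38 34
f 37 31 39
f 37 39 38
f 38 39 40
f 38 40 34
f 39 31 41
f 39 41 40
f 40 41 42
f 40 42 34
f 41 31 43
f 41 43 42
f 42 43 44
f 42 44 34
f 43 31 45
f 43 45 44
f 44 45 46
f 44 46 34
f 45 31 47
f 45 47 46
f 46 47 48
f 46 48 34
f 47 31 49
f 47 49 48
f 48 49 50
f 48 50 34
f 49 31 51
f 49 51 50
f 50 51 52
f 50 52 34
f 51 31 53
f 51 53 52
f 52 53 54
f 52 54 34
f 53 31 55
f 53 55 54
f 54 55 56
f 54 56 34
f 55 31 57
f 55 57 56
f 56 57 58
f 56 58 34
f 57 31 32
f 57 32 58
f 58 32 33
f 58 33 34
f 60 62 59
f 63 60 59
f 59 62 61
f 61 63 59
f 60 66 62
f 64 60 63
f 64 66 60
f 62 66 61
f 65 63 61
f 61 66 65
f 65 64 63
f 66 64 65
f 68 67 70
f 68 70 69
f 70 67 71
f 70 71 69
f 71 67 72
f 71 72 69
f 72 67 73
f 72 73 69
f 73 67 74
f 73 74 69
f 74 67 75
f 74 75 69
f 75 67 76
f 75 76 69
f 76 67 77
f 76 77 69
f 77 67 78
f 77 78 69
f 78 67 79
f 78 79 69
f 79 67 80
f 79 80 69
f 80 67 81
f 80 81 69
f 81 67 82
f 81 82 69
f 82 67 68
f 82 68 69



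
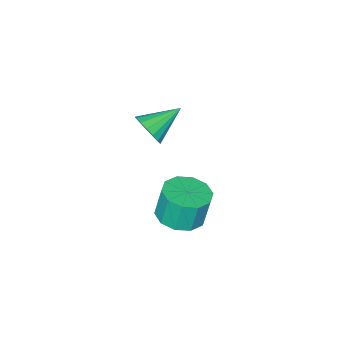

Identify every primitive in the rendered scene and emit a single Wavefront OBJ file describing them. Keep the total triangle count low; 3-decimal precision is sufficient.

v 1.462 -2.22 1.69
v 1.855 -1.844 2.317
v -0.042 -1.88 2.43
v 1.792 -1.552 2.055
v 1.654 -1.413 1.71
v 1.471 -1.458 1.36
v 1.286 -1.678 1.086
v 1.142 -2.022 0.95
v 1.07 -2.412 0.983
v 1.089 -2.757 1.179
v 1.192 -2.979 1.491
v 1.358 -3.028 1.849
v 1.547 -2.891 2.171
v 1.717 -2.6 2.382
v 1.828 -2.223 2.435
v 0.403 -1.437 -4.22
v 1.262 -2.091 -4.009
v 1.016 -1.917 -2.469
v 0.157 -1.263 -2.68
v 1.489 -1.451 -4.045
v 1.243 -1.278 -2.504
v 1.301 -0.806 -4.148
v 1.055 -0.632 -2.607
v 0.771 -0.402 -4.278
v 0.524 -0.228 -2.738
v 0.099 -0.393 -4.387
v -0.147 -0.219 -2.846
v -0.456 -0.783 -4.431
v -0.702 -0.609 -2.891
v -0.683 -1.422 -4.396
v -0.929 -1.249 -2.855
v -0.495 -2.068 -4.293
v -0.741 -1.894 -2.752
v 0.036 -2.472 -4.162
v -0.211 -2.298 -2.622
v 0.707 -2.481 -4.054
v 0.461 -2.307 -2.513
f 2 1 4
f 2 4 3
f 4 1 5
f 4 5 3
f 5 1 6
f 5 6 3
f 6 1 7
f 6 7 3
f 7 1 8
f 7 8 3
f 8 1 9
f 8 9 3
f 9 1 10
f 9 10 3
f 10 1 11
f 10 11 3
f 11 1 12
f 11 12 3
f 12 1 13
f 12 13 3
f 13 1 14
f 13 14 3
f 14 1 15
f 14 15 3
f 15 1 2
f 15 2 3
f 17 16 20
f 17 20 18
f 18 20 21
f 18 21 19
f 20 16 22
f 20 22 21
f 21 22 23
f 21 23 19
f 22 16 24
f 22 24 23
f 23 24 25
f 23 25 19
f 24 16 26
f 24 26 25
f 25 26 27
f 25 27 19
f 26 16 28
f 26 28 27
f 27 28 29
f 27 29 19
f 28 16 30
f 28 30 29
f 29 30 31
f 29 31 19
f 30 16 32
f 30 32 31
f 31 32 33
f 31 33 19
f 32 16 34
f 32 34 33
f 33 34 35
f 33 35 19
f 34 16 36
f 34 36 35
f 35 36 37
f 35 37 19
f 36 16 17
f 36 17 37
f 37 17 18
f 37 18 19



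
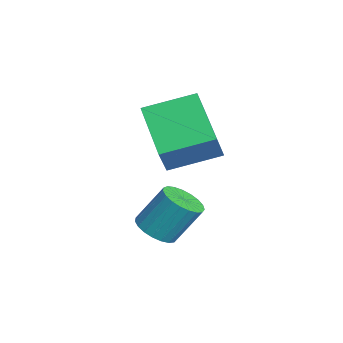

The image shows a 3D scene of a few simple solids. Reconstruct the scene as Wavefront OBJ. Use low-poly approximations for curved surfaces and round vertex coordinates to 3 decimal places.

v 1.664 1.981 2.076
v -0.063 1.791 2.939
v 1.73 3.47 2.535
v 0.003 3.28 3.398
v 2.117 1.7 2.922
v 0.39 1.51 3.785
v 2.183 3.189 3.381
v 0.456 2.999 4.244
v 2.251 1.591 0.243
v 2.721 1.213 0.458
v 2.798 1.93 1.551
v 2.329 2.309 1.337
v 2.856 1.4 0.326
v 2.934 2.117 1.419
v 2.887 1.62 0.179
v 2.965 2.337 1.273
v 2.808 1.835 0.044
v 2.886 2.552 1.137
v 2.633 2.008 -0.057
v 2.711 2.725 1.036
v 2.392 2.109 -0.106
v 2.469 2.826 0.987
v 2.126 2.12 -0.095
v 2.204 2.837 0.999
v 1.882 2.04 -0.025
v 1.96 2.757 1.069
v 1.702 1.883 0.091
v 1.779 2.6 1.185
v 1.617 1.674 0.234
v 1.694 2.392 1.327
v 1.641 1.452 0.378
v 1.719 2.169 1.471
v 1.771 1.254 0.499
v 1.849 1.971 1.592
v 1.984 1.114 0.575
v 2.062 1.831 1.669
v 2.243 1.057 0.595
v 2.321 1.774 1.688
v 2.504 1.092 0.553
v 2.582 1.809 1.647
f 2 4 1
f 5 2 1
f 1 4 3
f 3 5 1
f 2 8 4
f 6 2 5
f 6 8 2
f 4 8 3
f 7 5 3
f 3 8 7
f 7 6 5
f 8 6 7
f 10 9 13
f 10 13 11
f 11 13 14
f 11 14 12
f 13 9 15
f 13 15 14
f 14 15 16
f 14 16 12
f 15 9 17
f 15 17 16
f 16 17 18
f 16 18 12
f 17 9 19
f 17 19 18
f 18 19 20
f 18 20 12
f 19 9 21
f 19 21 20
f 20 21 22
f 20 22 12
f 21 9 23
f 21 23 22
f 22 23 24
f 22 24 12
f 23 9 25
f 23 25 24
f 24 25 26
f 24 26 12
f 25 9 27
f 25 27 26
f 26 27 28
f 26 28 12
f 27 9 29
f 27 29 28
f 28 29 30
f 28 30 12
f 29 9 31
f 29 31 30
f 30 31 32
f 30 32 12
f 31 9 33
f 31 33 32
f 32 33 34
f 32 34 12
f 33 9 35
f 33 35 34
f 34 35 36
f 34 36 12
f 35 9 37
f 35 37 36
f 36 37 38
f 36 38 12
f 37 9 39
f 37 39 38
f 38 39 40
f 38 40 12
f 39 9 10
f 39 10 40
f 40 10 11
f 40 11 12



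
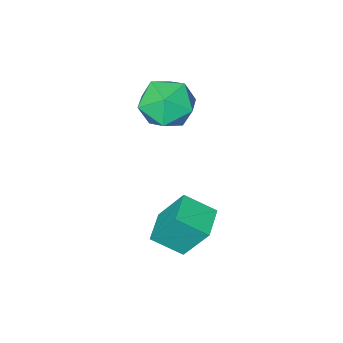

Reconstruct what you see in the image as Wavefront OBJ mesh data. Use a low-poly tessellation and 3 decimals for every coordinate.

v -1.575 -2.582 2.729
v -0.845 -3.027 3.322
v -1.695 -3.993 1.818
v -0.965 -4.438 2.411
v -1.905 -4.231 2.809
v -1.83 -3.359 3.372
v -0.71 -3.661 1.768
v -0.635 -2.789 2.331
v -0.31 -3.694 2.729
v -1.049 -4.047 3.372
v -1.491 -2.973 1.768
v -2.23 -3.326 2.411
v -0.724 -0.093 0.221
v 0.003 -0.803 0.84
v 0.097 0.645 0.102
v 0.824 -0.066 0.721
v -0.284 -0.794 -1.101
v 0.443 -1.505 -0.482
v 0.537 -0.057 -1.22
v 1.264 -0.767 -0.601
f 1 12 6
f 1 6 2
f 1 2 8
f 1 8 11
f 1 11 12
f 2 6 10
f 6 12 5
f 12 11 3
f 11 8 7
f 8 2 9
f 4 10 5
f 4 5 3
f 4 3 7
f 4 7 9
f 4 9 10
f 5 10 6
f 3 5 12
f 7 3 11
f 9 7 8
f 10 9 2
f 14 16 13
f 17 14 13
f 13 16 15
f 15 17 13
f 14 20 16
f 18 14 17
f 18 20 14
f 16 20 15
f 19 17 15
f 15 20 19
f 19 18 17
f 20 18 19



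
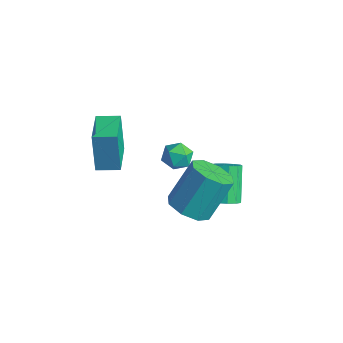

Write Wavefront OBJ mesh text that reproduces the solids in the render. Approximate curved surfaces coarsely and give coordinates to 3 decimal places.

v 1.446 2.452 -0.055
v 1.816 1.912 -0.435
v 0.504 1.688 0.115
v 0.874 1.148 -0.265
v 1.122 1.369 0.416
v 1.704 1.841 0.31
v 0.616 1.759 -0.63
v 1.198 2.231 -0.736
v 1.303 1.483 -0.791
v 1.615 1.242 -0.144
v 0.705 2.358 -0.176
v 1.017 2.117 0.471
v 3.601 0.422 -0.854
v 4.566 0.138 -0.685
v 4.624 1.394 1.084
v 3.659 1.678 0.914
v 4.516 0.774 -1.135
v 4.575 2.03 0.634
v 3.93 1.204 -1.42
v 3.989 2.46 0.348
v 3.151 1.175 -1.375
v 3.21 2.432 0.394
v 2.636 0.706 -1.024
v 2.694 1.962 0.745
v 2.685 0.07 -0.574
v 2.744 1.326 1.195
v 3.271 -0.36 -0.288
v 3.33 0.896 1.48
v 4.05 -0.332 -0.334
v 4.109 0.925 1.435
v 2.717 3.22 -3.266
v 3.309 3.347 -2.935
v 2.355 4.207 -1.562
v 1.763 4.08 -1.894
v 3.23 3.676 -3.195
v 2.276 4.536 -1.822
v 2.956 3.83 -3.483
v 2.001 4.69 -2.11
v 2.59 3.752 -3.688
v 1.636 4.611 -2.315
v 2.273 3.47 -3.732
v 1.319 4.33 -2.359
v 2.125 3.093 -3.598
v 1.171 3.953 -2.225
v 2.204 2.764 -3.338
v 1.25 3.624 -1.965
v 2.479 2.61 -3.05
v 1.524 3.47 -1.677
v 2.844 2.689 -2.845
v 1.89 3.548 -1.472
v 3.161 2.97 -2.801
v 2.207 3.83 -1.428
v -0.963 -0.988 -1.094
v -1.318 -0.861 0.951
v -2.227 0.17 -1.386
v -2.582 0.298 0.659
v -0.238 -0.178 -1.019
v -0.593 -0.05 1.026
v -1.502 0.981 -1.311
v -1.857 1.108 0.734
f 1 12 6
f 1 6 2
f 1 2 8
f 1 8 11
f 1 11 12
f 2 6 10
f 6 12 5
f 12 11 3
f 11 8 7
f 8 2 9
f 4 10 5
f 4 5 3
f 4 3 7
f 4 7 9
f 4 9 10
f 5 10 6
f 3 5 12
f 7 3 11
f 9 7 8
f 10 9 2
f 14 13 17
f 14 17 15
f 15 17 18
f 15 18 16
f 17 13 19
f 17 19 18
f 18 19 20
f 18 20 16
f 19 13 21
f 19 21 20
f 20 21 22
f 20 22 16
f 21 13 23
f 21 23 22
f 22 23 24
f 22 24 16
f 23 13 25
f 23 25 24
f 24 25 26
f 24 26 16
f 25 13 27
f 25 27 26
f 26 27 28
f 26 28 16
f 27 13 29
f 27 29 28
f 28 29 30
f 28 30 16
f 29 13 14
f 29 14 30
f 30 14 15
f 30 15 16
f 32 31 35
f 32 35 33
f 33 35 36
f 33 36 34
f 35 31 37
f 35 37 36
f 36 37 38
f 36 38 34
f 37 31 39
f 37 39 38
f 38 39 40
f 38 40 34
f 39 31 41
f 39 41 40
f 40 41 42
f 40 42 34
f 41 31 43
f 41 43 42
f 42 43 44
f 42 44 34
f 43 31 45
f 43 45 44
f 44 45 46
f 44 46 34
f 45 31 47
f 45 47 46
f 46 47 48
f 46 48 34
f 47 31 49
f 47 49 48
f 48 49 50
f 48 50 34
f 49 31 51
f 49 51 50
f 50 51 52
f 50 52 34
f 51 31 32
f 51 32 52
f 52 32 33
f 52 33 34
f 54 56 53
f 57 54 53
f 53 56 55
f 55 57 53
f 54 60 56
f 58 54 57
f 58 60 54
f 56 60 55
f 59 57 55
f 55 60 59
f 59 58 57
f 60 58 59



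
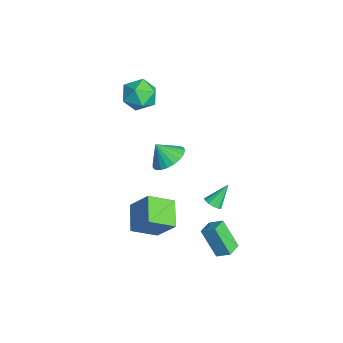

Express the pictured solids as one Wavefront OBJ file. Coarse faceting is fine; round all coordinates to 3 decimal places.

v 1.808 -2.105 -1.323
v 1.955 -3.507 -0.525
v 2.506 -1.278 0.001
v 2.654 -2.68 0.799
v 3.306 -2.32 -1.979
v 3.454 -3.722 -1.181
v 4.005 -1.493 -0.655
v 4.152 -2.895 0.143
v -3.737 -1.858 2.898
v -2.793 -1.401 3.207
v -3.687 -2.919 4.313
v -2.743 -2.462 4.622
v -3.671 -1.884 4.666
v -3.701 -1.228 3.791
v -2.779 -3.092 3.729
v -2.809 -2.436 2.854
v -2.201 -2.163 3.721
v -2.752 -1.417 4.3
v -3.728 -2.903 3.22
v -4.279 -2.157 3.799
v 0.575 -1.261 1.737
v 1.14 -2.031 1.406
v 0.285 -1.899 2.723
v 1.417 -1.809 1.631
v 1.549 -1.493 1.874
v 1.512 -1.137 2.093
v 1.314 -0.802 2.251
v 0.988 -0.547 2.32
v 0.59 -0.415 2.288
v 0.19 -0.429 2.161
v -0.143 -0.588 1.96
v -0.352 -0.862 1.721
v -0.401 -1.206 1.485
v -0.281 -1.559 1.292
v -0.013 -1.861 1.176
v 0.357 -2.059 1.157
v 0.765 -2.119 1.238
v -0.394 1.286 -3.558
v -0.024 1.666 -3.74
v -0.766 2.194 -2.422
v -0.298 1.732 -3.882
v -0.602 1.657 -3.922
v -0.84 1.465 -3.846
v -0.936 1.215 -3.678
v -0.861 0.989 -3.472
v -0.637 0.856 -3.294
v -0.336 0.861 -3.198
v -0.054 1 -3.217
v 0.121 1.23 -3.344
v 0.131 1.478 -3.539
v 2.922 -0 -2.435
v 3.356 0.647 -1.928
v 2.196 0.572 -2.545
v 2.631 1.219 -2.037
v 3.689 0.681 -3.963
v 4.124 1.328 -3.455
v 2.964 1.253 -4.072
v 3.398 1.9 -3.565
f 2 4 1
f 5 2 1
f 1 4 3
f 3 5 1
f 2 8 4
f 6 2 5
f 6 8 2
f 4 8 3
f 7 5 3
f 3 8 7
f 7 6 5
f 8 6 7
f 9 20 14
f 9 14 10
f 9 10 16
f 9 16 19
f 9 19 20
f 10 14 18
f 14 20 13
f 20 19 11
f 19 16 15
f 16 10 17
f 12 18 13
f 12 13 11
f 12 11 15
f 12 15 17
f 12 17 18
f 13 18 14
f 11 13 20
f 15 11 19
f 17 15 16
f 18 17 10
f 22 21 24
f 22 24 23
f 24 21 25
f 24 25 23
f 25 21 26
f 25 26 23
f 26 21 27
f 26 27 23
f 27 21 28
f 27 28 23
f 28 21 29
f 28 29 23
f 29 21 30
f 29 30 23
f 30 21 31
f 30 31 23
f 31 21 32
f 31 32 23
f 32 21 33
f 32 33 23
f 33 21 34
f 33 34 23
f 34 21 35
f 34 35 23
f 35 21 36
f 35 36 23
f 36 21 37
f 36 37 23
f 37 21 22
f 37 22 23
f 39 38 41
f 39 41 40
f 41 38 42
f 41 42 40
f 42 38 43
f 42 43 40
f 43 38 44
f 43 44 40
f 44 38 45
f 44 45 40
f 45 38 46
f 45 46 40
f 46 38 47
f 46 47 40
f 47 38 48
f 47 48 40
f 48 38 49
f 48 49 40
f 49 38 50
f 49 50 40
f 50 38 39
f 50 39 40
f 52 54 51
f 55 52 51
f 51 54 53
f 53 55 51
f 52 58 54
f 56 52 55
f 56 58 52
f 54 58 53
f 57 55 53
f 53 58 57
f 57 56 55
f 58 56 57



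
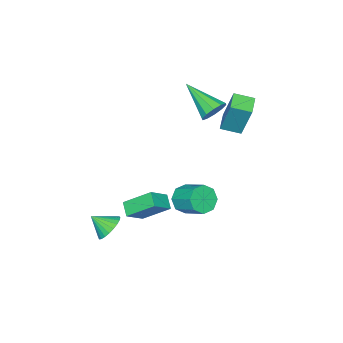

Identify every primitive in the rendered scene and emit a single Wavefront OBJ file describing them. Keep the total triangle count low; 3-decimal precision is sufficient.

v -0.819 -0.843 -2.006
v -0.034 -0.822 -2.24
v 0.145 0.405 -1.527
v -0.641 0.383 -1.294
v -0.413 -0.531 -2.646
v -0.234 0.696 -1.934
v -1.03 -0.423 -2.678
v -0.852 0.804 -1.965
v -1.524 -0.561 -2.316
v -1.345 0.666 -1.603
v -1.605 -0.865 -1.773
v -1.426 0.362 -1.06
v -1.226 -1.156 -1.366
v -1.047 0.071 -0.654
v -0.608 -1.264 -1.335
v -0.43 -0.037 -0.622
v -0.115 -1.126 -1.697
v 0.064 0.101 -0.984
v 3.119 -2.24 -2.25
v 3.83 -1.897 -2.226
v 3.481 -3.04 -1.57
v 3.689 -1.76 -1.989
v 3.461 -1.696 -1.791
v 3.181 -1.714 -1.664
v 2.892 -1.813 -1.625
v 2.637 -1.976 -1.682
v 2.455 -2.18 -1.825
v 2.375 -2.393 -2.033
v 2.407 -2.583 -2.273
v 2.548 -2.72 -2.51
v 2.776 -2.785 -2.708
v 3.056 -2.766 -2.836
v 3.345 -2.668 -2.874
v 3.6 -2.504 -2.817
v 3.782 -2.3 -2.674
v 3.863 -2.087 -2.467
v 0.974 -1.997 -2.889
v 0.539 -2.56 -2.442
v 0.408 -0.755 -1.876
v -0.027 -1.318 -1.429
v 1.967 -2.162 -2.131
v 1.532 -2.725 -1.684
v 1.401 -0.92 -1.118
v 0.966 -1.483 -0.671
v -2.965 -0.794 3.055
v -2.511 -1.13 2.561
v -3.155 -2.626 4.125
v -2.249 -0.958 2.902
v -2.26 -0.723 3.302
v -2.54 -0.516 3.607
v -2.983 -0.415 3.702
v -3.418 -0.458 3.549
v -3.681 -0.63 3.208
v -3.669 -0.865 2.808
v -3.389 -1.072 2.503
v -2.946 -1.174 2.408
v -3.615 0.489 2.698
v -3.476 1.178 4.613
v -2.716 0.974 2.458
v -2.577 1.664 4.373
v -3.083 -0.364 2.967
v -2.944 0.326 4.882
v -2.184 0.122 2.727
v -2.045 0.811 4.642
f 2 1 5
f 2 5 3
f 3 5 6
f 3 6 4
f 5 1 7
f 5 7 6
f 6 7 8
f 6 8 4
f 7 1 9
f 7 9 8
f 8 9 10
f 8 10 4
f 9 1 11
f 9 11 10
f 10 11 12
f 10 12 4
f 11 1 13
f 11 13 12
f 12 13 14
f 12 14 4
f 13 1 15
f 13 15 14
f 14 15 16
f 14 16 4
f 15 1 17
f 15 17 16
f 16 17 18
f 16 18 4
f 17 1 2
f 17 2 18
f 18 2 3
f 18 3 4
f 20 19 22
f 20 22 21
f 22 19 23
f 22 23 21
f 23 19 24
f 23 24 21
f 24 19 25
f 24 25 21
f 25 19 26
f 25 26 21
f 26 19 27
f 26 27 21
f 27 19 28
f 27 28 21
f 28 19 29
f 28 29 21
f 29 19 30
f 29 30 21
f 30 19 31
f 30 31 21
f 31 19 32
f 31 32 21
f 32 19 33
f 32 33 21
f 33 19 34
f 33 34 21
f 34 19 35
f 34 35 21
f 35 19 36
f 35 36 21
f 36 19 20
f 36 20 21
f 38 40 37
f 41 38 37
f 37 40 39
f 39 41 37
f 38 44 40
f 42 38 41
f 42 44 38
f 40 44 39
f 43 41 39
f 39 44 43
f 43 42 41
f 44 42 43
f 46 45 48
f 46 48 47
f 48 45 49
f 48 49 47
f 49 45 50
f 49 50 47
f 50 45 51
f 50 51 47
f 51 45 52
f 51 52 47
f 52 45 53
f 52 53 47
f 53 45 54
f 53 54 47
f 54 45 55
f 54 55 47
f 55 45 56
f 55 56 47
f 56 45 46
f 56 46 47
f 58 60 57
f 61 58 57
f 57 60 59
f 59 61 57
f 58 64 60
f 62 58 61
f 62 64 58
f 60 64 59
f 63 61 59
f 59 64 63
f 63 62 61
f 64 62 63



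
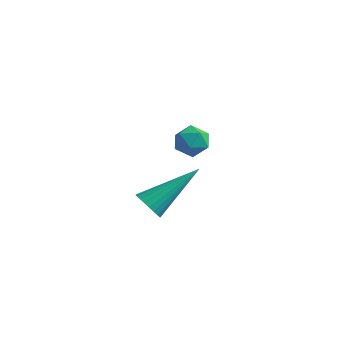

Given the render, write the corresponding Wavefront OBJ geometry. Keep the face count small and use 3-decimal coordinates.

v -1.124 -1.718 0.434
v -0.65 -1.971 0.378
v -0.236 -0.282 1.486
v -0.65 -1.846 0.208
v -0.722 -1.702 0.073
v -0.856 -1.56 -0.008
v -1.03 -1.443 -0.021
v -1.219 -1.367 0.035
v -1.393 -1.345 0.151
v -1.526 -1.38 0.311
v -1.598 -1.466 0.489
v -1.598 -1.591 0.659
v -1.525 -1.735 0.795
v -1.392 -1.876 0.875
v -1.217 -1.994 0.888
v -1.029 -2.069 0.833
v -0.855 -2.092 0.716
v -0.721 -2.057 0.556
v -2.586 2.394 0.587
v -2.192 2.669 1.011
v -1.768 2.051 0.049
v -1.374 2.326 0.473
v -1.726 1.818 0.645
v -2.231 2.03 0.977
v -1.729 2.69 0.083
v -2.234 2.902 0.415
v -1.662 2.852 0.7
v -1.66 2.313 1.047
v -2.3 2.407 0.013
v -2.298 1.868 0.36
f 2 1 4
f 2 4 3
f 4 1 5
f 4 5 3
f 5 1 6
f 5 6 3
f 6 1 7
f 6 7 3
f 7 1 8
f 7 8 3
f 8 1 9
f 8 9 3
f 9 1 10
f 9 10 3
f 10 1 11
f 10 11 3
f 11 1 12
f 11 12 3
f 12 1 13
f 12 13 3
f 13 1 14
f 13 14 3
f 14 1 15
f 14 15 3
f 15 1 16
f 15 16 3
f 16 1 17
f 16 17 3
f 17 1 18
f 17 18 3
f 18 1 2
f 18 2 3
f 19 30 24
f 19 24 20
f 19 20 26
f 19 26 29
f 19 29 30
f 20 24 28
f 24 30 23
f 30 29 21
f 29 26 25
f 26 20 27
f 22 28 23
f 22 23 21
f 22 21 25
f 22 25 27
f 22 27 28
f 23 28 24
f 21 23 30
f 25 21 29
f 27 25 26
f 28 27 20



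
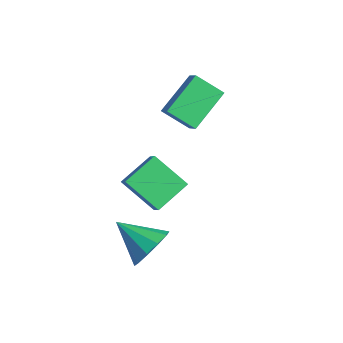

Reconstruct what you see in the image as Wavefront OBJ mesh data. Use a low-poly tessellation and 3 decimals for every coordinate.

v 1.817 -0.753 -1.153
v 2.335 -0.769 -0.382
v 0.563 -1.507 -0.327
v 2.037 -0.277 -0.386
v 1.655 0.032 -0.683
v 1.335 0.042 -1.16
v 1.198 -0.252 -1.634
v 1.298 -0.738 -1.925
v 1.596 -1.229 -1.921
v 1.978 -1.539 -1.624
v 2.299 -1.549 -1.147
v 2.435 -1.254 -0.673
v -1.889 2.831 1.102
v -2.642 2.051 1.872
v -2.473 4.363 2.082
v -3.226 3.583 2.852
v -1.254 2.737 1.628
v -2.007 1.957 2.398
v -1.838 4.269 2.608
v -2.591 3.489 3.378
v 1.021 -1.512 2.413
v 1.643 -1.661 3.032
v 0.741 -0.219 3.005
v 1.363 -0.368 3.624
v 2.137 -0.832 1.456
v 2.759 -0.981 2.075
v 1.857 0.461 2.048
v 2.479 0.312 2.667
f 2 1 4
f 2 4 3
f 4 1 5
f 4 5 3
f 5 1 6
f 5 6 3
f 6 1 7
f 6 7 3
f 7 1 8
f 7 8 3
f 8 1 9
f 8 9 3
f 9 1 10
f 9 10 3
f 10 1 11
f 10 11 3
f 11 1 12
f 11 12 3
f 12 1 2
f 12 2 3
f 14 16 13
f 17 14 13
f 13 16 15
f 15 17 13
f 14 20 16
f 18 14 17
f 18 20 14
f 16 20 15
f 19 17 15
f 15 20 19
f 19 18 17
f 20 18 19
f 22 24 21
f 25 22 21
f 21 24 23
f 23 25 21
f 22 28 24
f 26 22 25
f 26 28 22
f 24 28 23
f 27 25 23
f 23 28 27
f 27 26 25
f 28 26 27



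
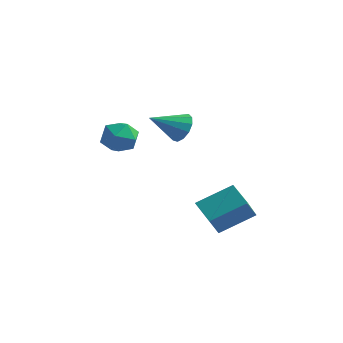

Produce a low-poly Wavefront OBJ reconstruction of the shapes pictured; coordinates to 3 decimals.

v 0.441 0.446 2.286
v 0.88 0.591 2.951
v -0.301 -0.826 3.054
v 0.498 0.838 2.992
v 0.098 0.961 2.809
v -0.193 0.92 2.46
v -0.283 0.728 2.056
v -0.143 0.447 1.725
v 0.182 0.165 1.572
v 0.589 -0.027 1.646
v 0.949 -0.07 1.923
v 1.148 0.052 2.316
v 1.122 0.298 2.699
v -2.61 0.847 0.181
v -2.141 0.449 0.941
v -3.999 0.471 0.839
v -3.53 0.073 1.599
v -3.511 1.041 1.466
v -2.653 1.274 1.06
v -3.487 -0.354 0.72
v -2.629 -0.121 0.314
v -2.684 -0.293 1.275
v -2.699 0.569 1.736
v -3.441 0.351 0.044
v -3.456 1.213 0.505
v 0.619 1.142 -2.379
v 1.655 2.482 -1.453
v 0.277 2.243 -3.588
v 1.312 3.583 -2.661
v 1.708 0.757 -3.039
v 2.743 2.097 -2.112
v 1.365 1.858 -4.247
v 2.401 3.198 -3.321
f 2 1 4
f 2 4 3
f 4 1 5
f 4 5 3
f 5 1 6
f 5 6 3
f 6 1 7
f 6 7 3
f 7 1 8
f 7 8 3
f 8 1 9
f 8 9 3
f 9 1 10
f 9 10 3
f 10 1 11
f 10 11 3
f 11 1 12
f 11 12 3
f 12 1 13
f 12 13 3
f 13 1 2
f 13 2 3
f 14 25 19
f 14 19 15
f 14 15 21
f 14 21 24
f 14 24 25
f 15 19 23
f 19 25 18
f 25 24 16
f 24 21 20
f 21 15 22
f 17 23 18
f 17 18 16
f 17 16 20
f 17 20 22
f 17 22 23
f 18 23 19
f 16 18 25
f 20 16 24
f 22 20 21
f 23 22 15
f 27 29 26
f 30 27 26
f 26 29 28
f 28 30 26
f 27 33 29
f 31 27 30
f 31 33 27
f 29 33 28
f 32 30 28
f 28 33 32
f 32 31 30
f 33 31 32

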